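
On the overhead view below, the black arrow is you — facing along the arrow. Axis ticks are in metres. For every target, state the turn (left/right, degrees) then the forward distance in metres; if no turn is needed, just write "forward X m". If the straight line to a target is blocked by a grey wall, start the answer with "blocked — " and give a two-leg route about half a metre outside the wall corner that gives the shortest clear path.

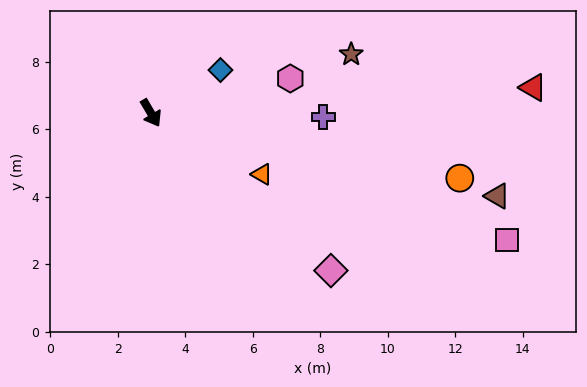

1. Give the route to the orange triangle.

turn left 31°, forward 3.8 m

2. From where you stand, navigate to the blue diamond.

turn left 91°, forward 2.4 m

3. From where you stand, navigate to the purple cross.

turn left 58°, forward 5.1 m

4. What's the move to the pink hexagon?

turn left 73°, forward 4.3 m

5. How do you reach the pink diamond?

turn left 18°, forward 7.1 m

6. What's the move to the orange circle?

turn left 48°, forward 9.3 m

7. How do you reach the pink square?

turn left 40°, forward 11.2 m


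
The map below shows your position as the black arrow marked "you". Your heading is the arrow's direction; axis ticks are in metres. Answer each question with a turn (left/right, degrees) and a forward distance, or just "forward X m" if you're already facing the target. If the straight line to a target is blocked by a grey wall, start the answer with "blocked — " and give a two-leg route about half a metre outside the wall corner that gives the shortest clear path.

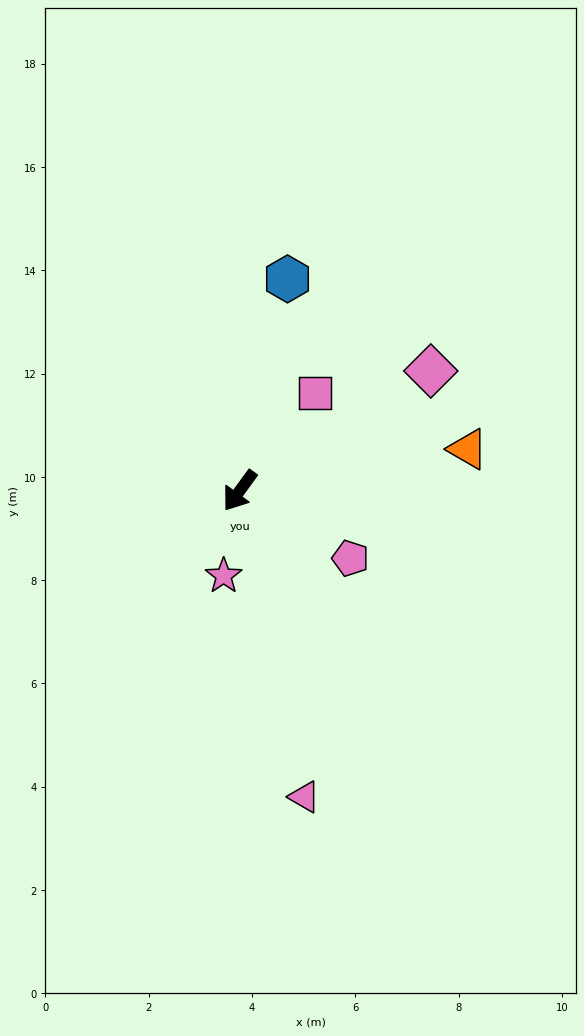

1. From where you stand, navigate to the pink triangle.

turn left 48°, forward 6.1 m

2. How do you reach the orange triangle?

turn left 136°, forward 4.5 m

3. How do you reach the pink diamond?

turn left 158°, forward 4.4 m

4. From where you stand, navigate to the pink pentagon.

turn left 95°, forward 2.5 m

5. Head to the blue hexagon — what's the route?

turn right 157°, forward 4.2 m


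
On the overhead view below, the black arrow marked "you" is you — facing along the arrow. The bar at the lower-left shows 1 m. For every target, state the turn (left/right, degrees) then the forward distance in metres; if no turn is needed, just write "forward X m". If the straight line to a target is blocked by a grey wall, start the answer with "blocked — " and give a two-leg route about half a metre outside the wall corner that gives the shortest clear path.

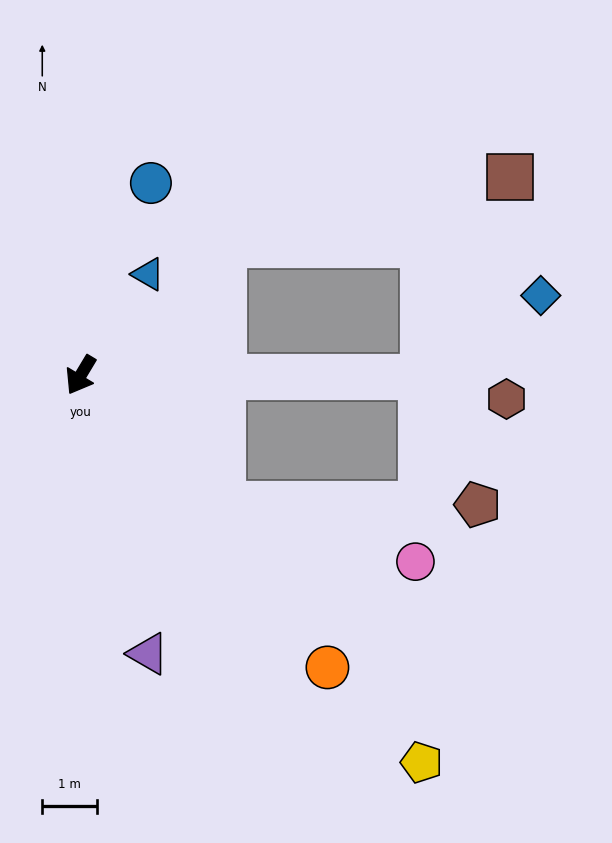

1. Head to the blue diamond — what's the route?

blocked — turn left 121°, forward 6.3 m, then turn left 35°, forward 2.6 m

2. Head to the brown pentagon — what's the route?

blocked — turn left 79°, forward 3.5 m, then turn left 42°, forward 4.7 m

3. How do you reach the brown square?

blocked — turn left 163°, forward 3.5 m, then turn right 29°, forward 5.4 m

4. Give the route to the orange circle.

turn left 71°, forward 7.0 m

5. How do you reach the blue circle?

turn right 169°, forward 3.7 m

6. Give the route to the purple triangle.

turn left 45°, forward 5.2 m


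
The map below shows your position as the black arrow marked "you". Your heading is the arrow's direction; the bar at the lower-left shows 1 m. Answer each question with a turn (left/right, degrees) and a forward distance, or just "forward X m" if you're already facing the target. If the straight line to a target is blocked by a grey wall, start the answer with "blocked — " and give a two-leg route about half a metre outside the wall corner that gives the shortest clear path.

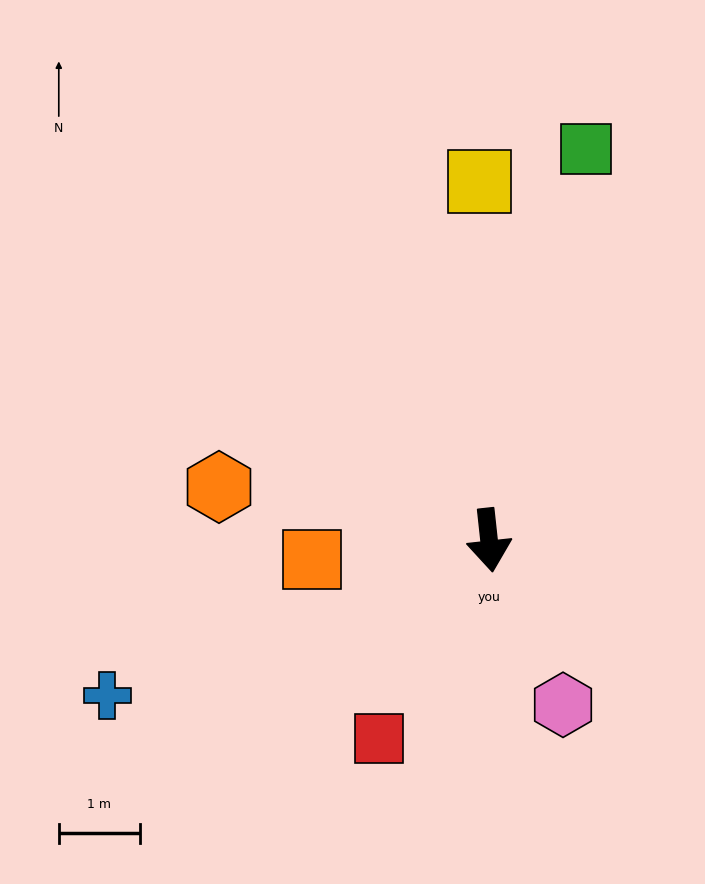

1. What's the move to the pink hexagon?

turn left 18°, forward 2.2 m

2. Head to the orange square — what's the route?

turn right 90°, forward 2.2 m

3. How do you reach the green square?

turn left 160°, forward 5.0 m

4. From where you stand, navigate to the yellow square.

turn left 175°, forward 4.4 m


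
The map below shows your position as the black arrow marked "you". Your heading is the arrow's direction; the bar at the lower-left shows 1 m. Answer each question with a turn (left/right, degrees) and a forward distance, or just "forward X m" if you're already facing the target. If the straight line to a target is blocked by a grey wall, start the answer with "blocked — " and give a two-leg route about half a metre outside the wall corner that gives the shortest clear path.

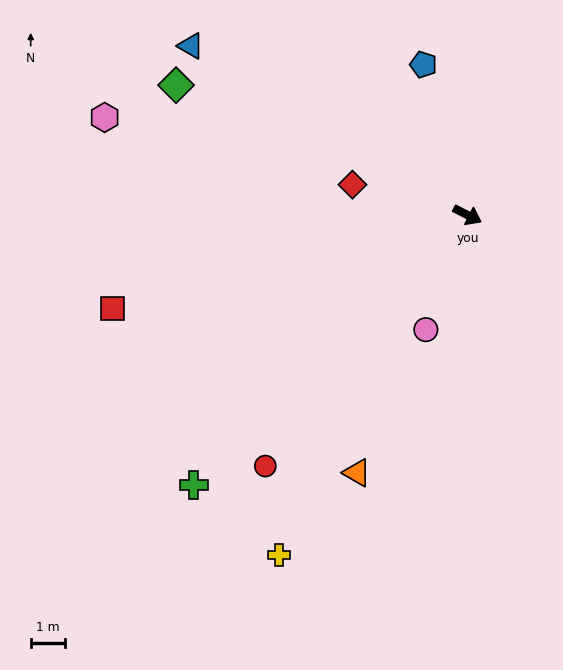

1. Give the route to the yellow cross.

turn right 92°, forward 11.2 m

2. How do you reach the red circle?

turn right 102°, forward 9.3 m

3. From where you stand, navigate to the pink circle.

turn right 83°, forward 3.5 m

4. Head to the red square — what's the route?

turn right 138°, forward 10.6 m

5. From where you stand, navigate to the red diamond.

turn right 168°, forward 3.4 m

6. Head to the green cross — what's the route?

turn right 108°, forward 11.1 m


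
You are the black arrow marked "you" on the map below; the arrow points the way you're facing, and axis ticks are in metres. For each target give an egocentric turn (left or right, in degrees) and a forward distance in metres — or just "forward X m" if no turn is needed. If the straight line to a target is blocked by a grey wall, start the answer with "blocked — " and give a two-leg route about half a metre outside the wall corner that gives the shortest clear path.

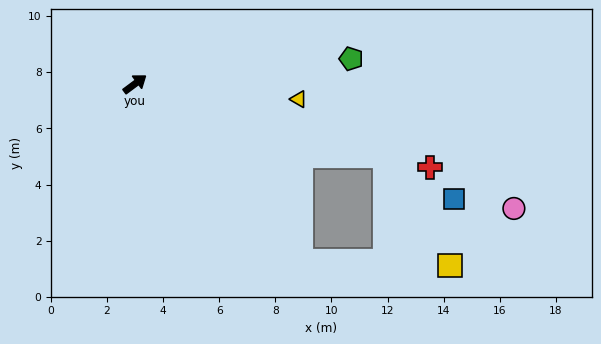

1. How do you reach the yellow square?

blocked — turn right 53°, forward 9.3 m, then turn right 43°, forward 4.5 m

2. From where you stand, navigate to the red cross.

turn right 52°, forward 10.9 m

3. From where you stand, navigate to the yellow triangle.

turn right 42°, forward 5.9 m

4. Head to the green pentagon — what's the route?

turn right 30°, forward 7.8 m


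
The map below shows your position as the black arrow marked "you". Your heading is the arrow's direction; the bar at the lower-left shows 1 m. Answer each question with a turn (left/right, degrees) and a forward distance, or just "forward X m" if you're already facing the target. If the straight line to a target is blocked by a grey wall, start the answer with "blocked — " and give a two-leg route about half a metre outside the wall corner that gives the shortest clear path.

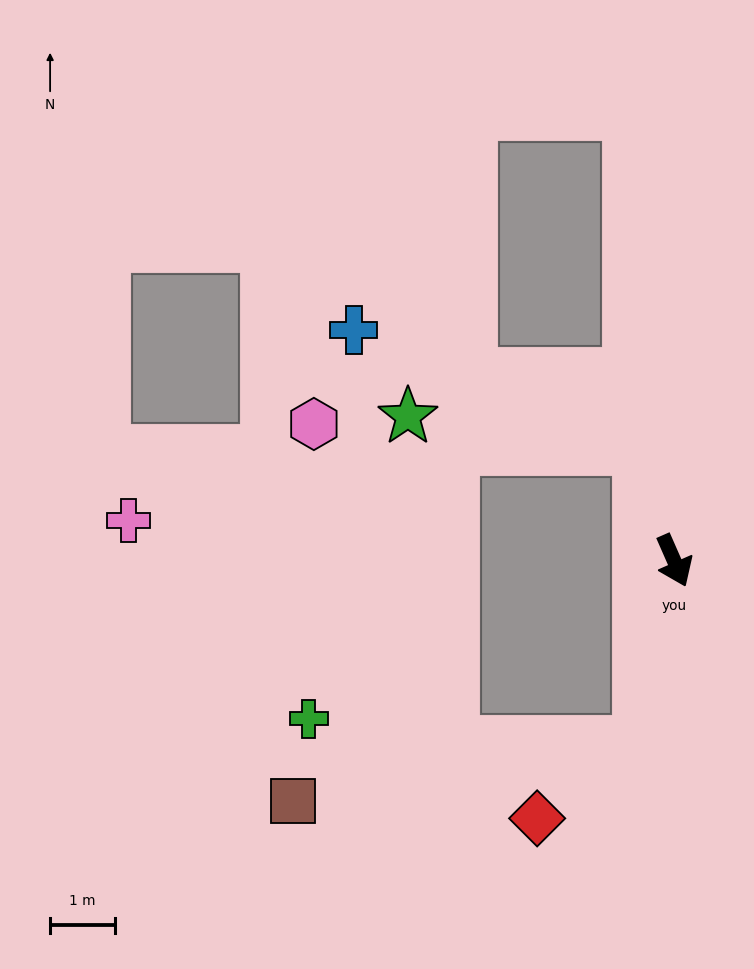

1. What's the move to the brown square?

blocked — turn right 34°, forward 2.8 m, then turn right 70°, forward 5.4 m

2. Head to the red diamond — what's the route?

blocked — turn right 34°, forward 2.8 m, then turn right 44°, forward 2.0 m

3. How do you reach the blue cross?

blocked — turn left 173°, forward 1.8 m, then turn left 51°, forward 4.8 m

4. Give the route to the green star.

blocked — turn left 173°, forward 1.8 m, then turn left 66°, forward 3.6 m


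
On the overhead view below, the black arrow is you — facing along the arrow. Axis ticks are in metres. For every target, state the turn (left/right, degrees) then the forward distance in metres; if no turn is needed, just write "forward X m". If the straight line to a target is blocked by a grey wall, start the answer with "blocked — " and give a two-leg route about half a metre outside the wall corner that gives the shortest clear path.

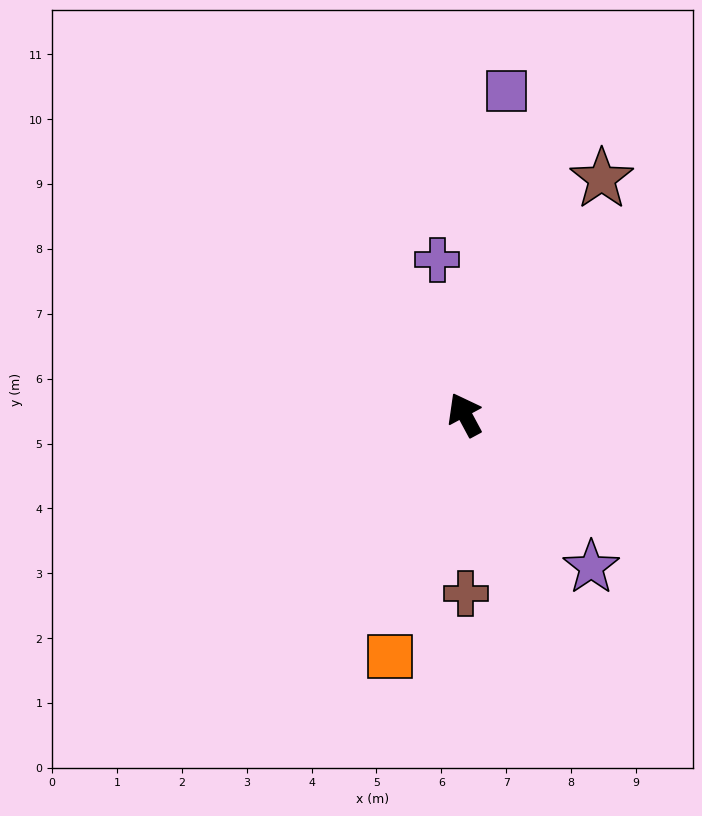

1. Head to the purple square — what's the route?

turn right 36°, forward 5.0 m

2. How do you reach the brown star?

turn right 58°, forward 4.2 m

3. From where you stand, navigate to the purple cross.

turn right 18°, forward 2.4 m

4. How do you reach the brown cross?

turn left 152°, forward 2.8 m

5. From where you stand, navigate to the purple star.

turn right 169°, forward 3.1 m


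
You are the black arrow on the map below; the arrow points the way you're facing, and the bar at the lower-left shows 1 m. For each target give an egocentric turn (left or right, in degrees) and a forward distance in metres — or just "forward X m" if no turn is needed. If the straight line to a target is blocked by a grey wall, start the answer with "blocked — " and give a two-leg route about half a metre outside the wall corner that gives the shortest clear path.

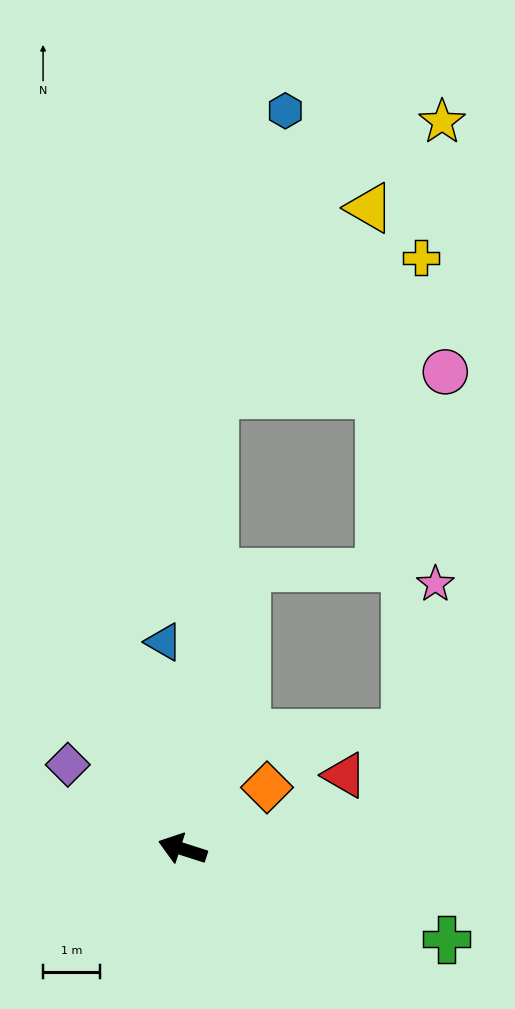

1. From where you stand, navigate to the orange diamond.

turn right 126°, forward 1.8 m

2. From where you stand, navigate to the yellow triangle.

blocked — turn right 76°, forward 8.0 m, then turn right 36°, forward 4.3 m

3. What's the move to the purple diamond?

turn right 19°, forward 2.5 m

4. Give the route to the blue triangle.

turn right 67°, forward 3.6 m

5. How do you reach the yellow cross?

blocked — turn right 76°, forward 8.0 m, then turn right 53°, forward 4.4 m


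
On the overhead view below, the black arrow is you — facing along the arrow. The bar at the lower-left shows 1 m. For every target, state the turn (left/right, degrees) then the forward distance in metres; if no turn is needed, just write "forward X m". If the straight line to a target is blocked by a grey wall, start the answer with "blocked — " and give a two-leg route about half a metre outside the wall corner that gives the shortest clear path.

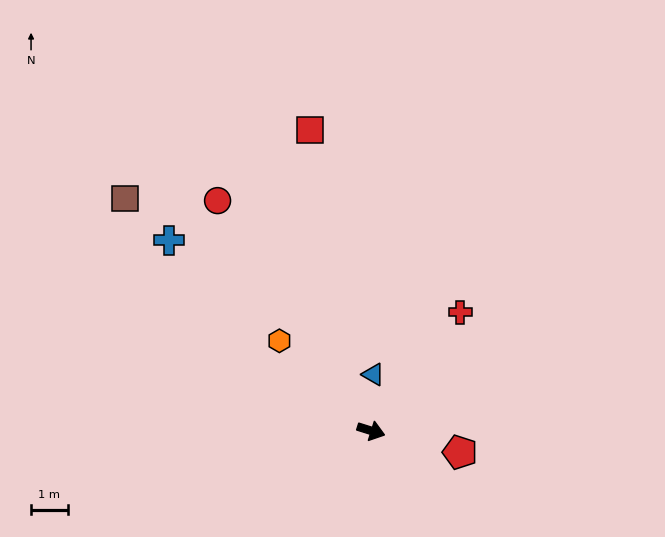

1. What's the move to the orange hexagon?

turn left 153°, forward 3.5 m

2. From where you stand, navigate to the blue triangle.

turn left 105°, forward 1.5 m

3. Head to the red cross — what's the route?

turn left 71°, forward 4.1 m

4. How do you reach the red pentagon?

turn left 4°, forward 2.5 m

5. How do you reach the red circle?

turn left 141°, forward 7.6 m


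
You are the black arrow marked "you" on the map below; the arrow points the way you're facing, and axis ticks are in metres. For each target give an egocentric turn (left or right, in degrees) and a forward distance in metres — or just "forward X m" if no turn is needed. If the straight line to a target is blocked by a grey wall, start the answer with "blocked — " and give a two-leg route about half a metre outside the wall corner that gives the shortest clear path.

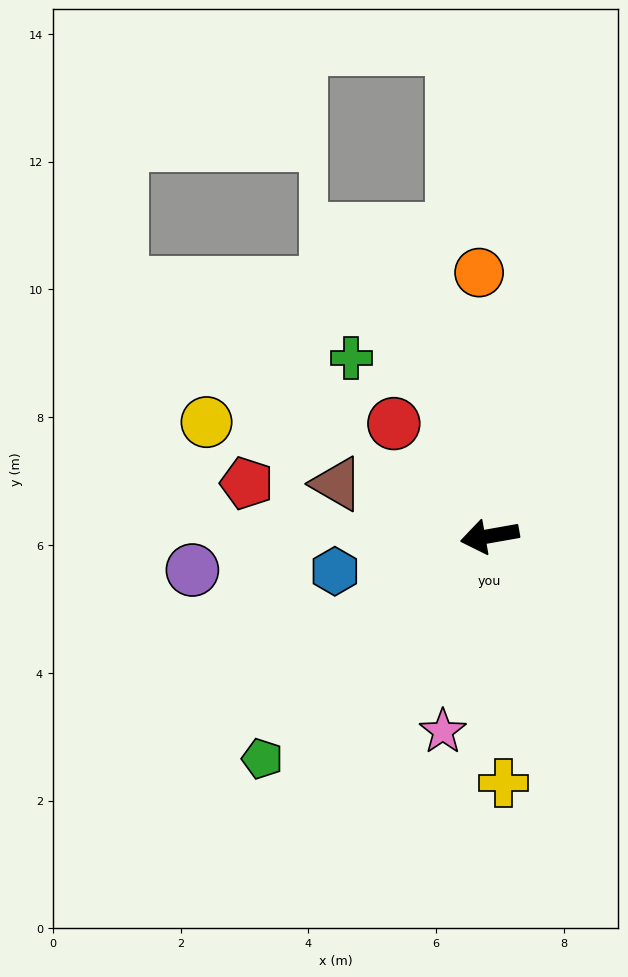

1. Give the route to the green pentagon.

turn left 34°, forward 5.0 m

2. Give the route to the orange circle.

turn right 98°, forward 4.1 m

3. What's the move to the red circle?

turn right 60°, forward 2.3 m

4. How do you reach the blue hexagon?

turn left 3°, forward 2.5 m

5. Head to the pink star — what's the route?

turn left 66°, forward 3.1 m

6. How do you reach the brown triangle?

turn right 29°, forward 2.5 m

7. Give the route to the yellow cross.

turn left 83°, forward 3.9 m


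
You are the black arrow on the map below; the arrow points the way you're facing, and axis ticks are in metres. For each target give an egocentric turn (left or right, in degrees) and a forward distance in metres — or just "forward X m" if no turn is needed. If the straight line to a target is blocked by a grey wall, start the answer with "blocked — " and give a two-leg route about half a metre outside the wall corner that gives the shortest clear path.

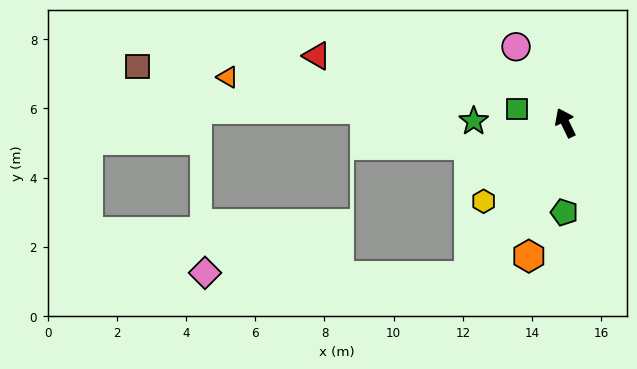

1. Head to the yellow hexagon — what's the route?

turn left 108°, forward 3.3 m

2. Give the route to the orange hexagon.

turn left 139°, forward 4.0 m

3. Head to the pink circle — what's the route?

turn left 7°, forward 2.6 m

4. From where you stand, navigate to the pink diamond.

blocked — turn left 122°, forward 5.2 m, then turn right 58°, forward 7.6 m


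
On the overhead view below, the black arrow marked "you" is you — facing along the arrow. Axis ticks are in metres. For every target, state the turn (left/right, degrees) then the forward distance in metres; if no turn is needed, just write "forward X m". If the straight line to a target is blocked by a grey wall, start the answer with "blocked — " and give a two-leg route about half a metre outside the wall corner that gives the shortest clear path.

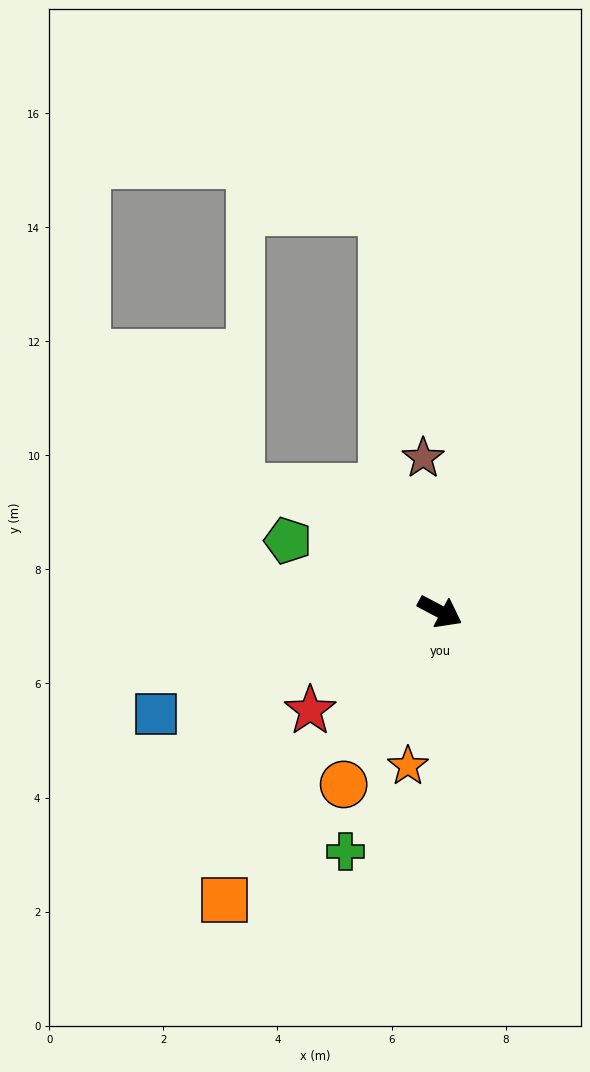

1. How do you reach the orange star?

turn right 74°, forward 2.8 m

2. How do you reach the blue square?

turn right 132°, forward 5.3 m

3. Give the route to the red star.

turn right 115°, forward 2.9 m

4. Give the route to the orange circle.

turn right 91°, forward 3.5 m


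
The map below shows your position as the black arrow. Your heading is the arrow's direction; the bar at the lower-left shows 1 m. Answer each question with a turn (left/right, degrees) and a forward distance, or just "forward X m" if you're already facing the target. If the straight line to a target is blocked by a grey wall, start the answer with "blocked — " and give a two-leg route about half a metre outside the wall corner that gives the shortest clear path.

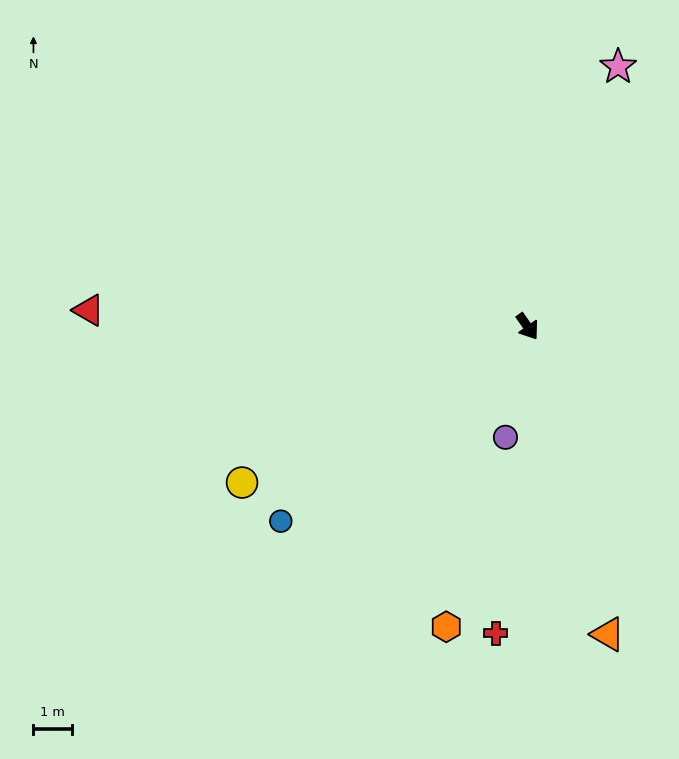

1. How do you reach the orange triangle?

turn right 20°, forward 8.2 m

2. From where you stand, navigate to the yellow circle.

turn right 96°, forward 8.4 m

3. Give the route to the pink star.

turn left 126°, forward 7.1 m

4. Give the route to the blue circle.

turn right 87°, forward 8.1 m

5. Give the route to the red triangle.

turn right 127°, forward 11.4 m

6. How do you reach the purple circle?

turn right 46°, forward 2.9 m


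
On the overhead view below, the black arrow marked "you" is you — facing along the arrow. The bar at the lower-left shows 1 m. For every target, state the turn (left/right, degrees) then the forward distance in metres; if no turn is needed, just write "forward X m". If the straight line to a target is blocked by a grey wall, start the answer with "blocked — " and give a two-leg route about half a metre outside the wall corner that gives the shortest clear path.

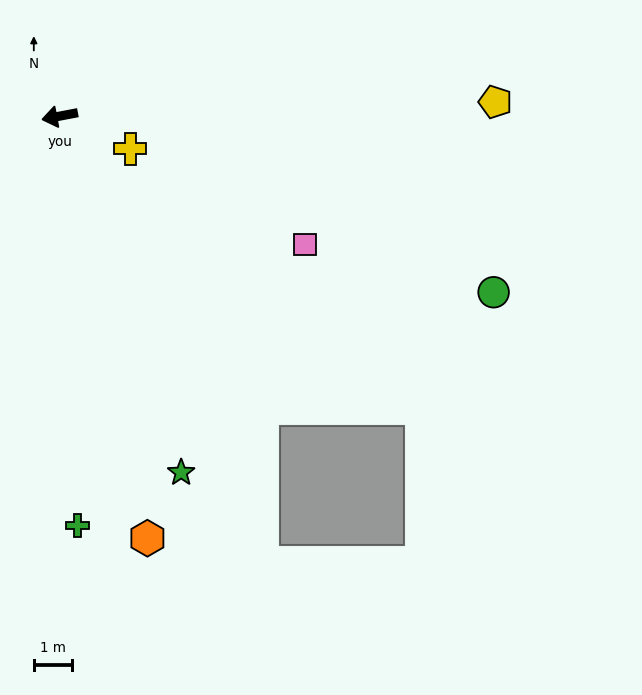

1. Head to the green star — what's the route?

turn left 98°, forward 9.8 m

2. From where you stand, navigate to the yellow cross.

turn left 144°, forward 2.0 m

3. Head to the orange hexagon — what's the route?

turn left 91°, forward 11.3 m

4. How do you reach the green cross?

turn left 82°, forward 10.7 m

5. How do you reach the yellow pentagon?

turn left 171°, forward 11.4 m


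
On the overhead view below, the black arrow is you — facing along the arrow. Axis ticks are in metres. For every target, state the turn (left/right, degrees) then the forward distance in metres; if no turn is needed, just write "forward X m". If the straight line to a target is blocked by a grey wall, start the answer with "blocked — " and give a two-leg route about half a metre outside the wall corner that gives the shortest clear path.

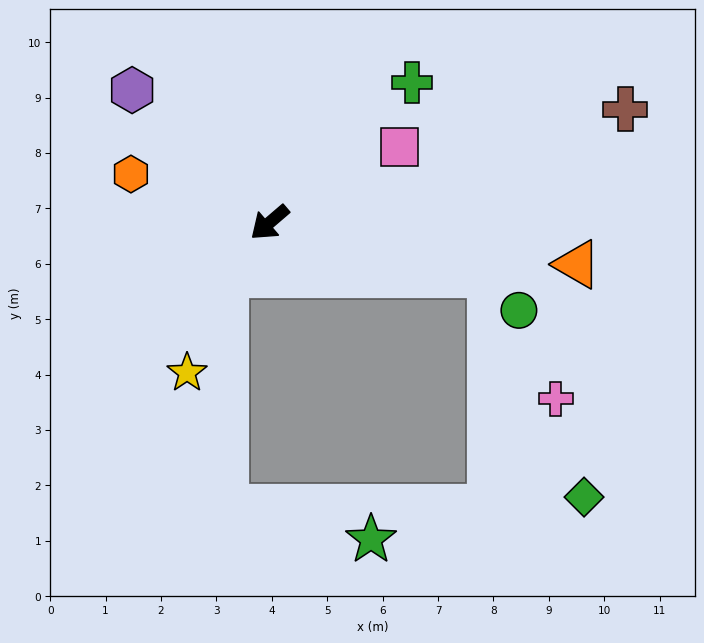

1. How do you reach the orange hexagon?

turn right 60°, forward 2.7 m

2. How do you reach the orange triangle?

turn left 132°, forward 5.6 m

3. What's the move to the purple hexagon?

turn right 85°, forward 3.4 m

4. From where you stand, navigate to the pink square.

turn left 170°, forward 2.7 m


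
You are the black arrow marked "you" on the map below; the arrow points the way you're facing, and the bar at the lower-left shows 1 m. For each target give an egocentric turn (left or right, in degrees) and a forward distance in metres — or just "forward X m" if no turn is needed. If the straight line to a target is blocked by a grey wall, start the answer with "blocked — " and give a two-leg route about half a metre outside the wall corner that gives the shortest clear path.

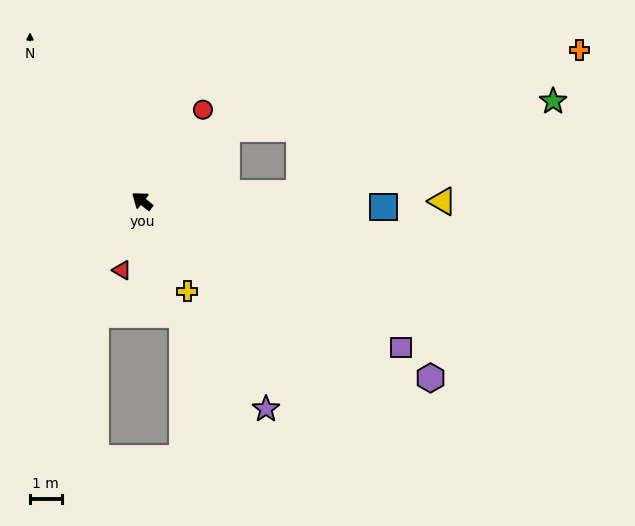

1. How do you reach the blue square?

turn right 143°, forward 7.6 m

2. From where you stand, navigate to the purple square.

turn right 171°, forward 9.4 m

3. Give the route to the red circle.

turn right 85°, forward 3.5 m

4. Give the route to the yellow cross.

turn left 155°, forward 3.2 m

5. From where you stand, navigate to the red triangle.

turn left 112°, forward 2.3 m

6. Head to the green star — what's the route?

blocked — turn right 139°, forward 5.0 m, then turn left 17°, forward 8.6 m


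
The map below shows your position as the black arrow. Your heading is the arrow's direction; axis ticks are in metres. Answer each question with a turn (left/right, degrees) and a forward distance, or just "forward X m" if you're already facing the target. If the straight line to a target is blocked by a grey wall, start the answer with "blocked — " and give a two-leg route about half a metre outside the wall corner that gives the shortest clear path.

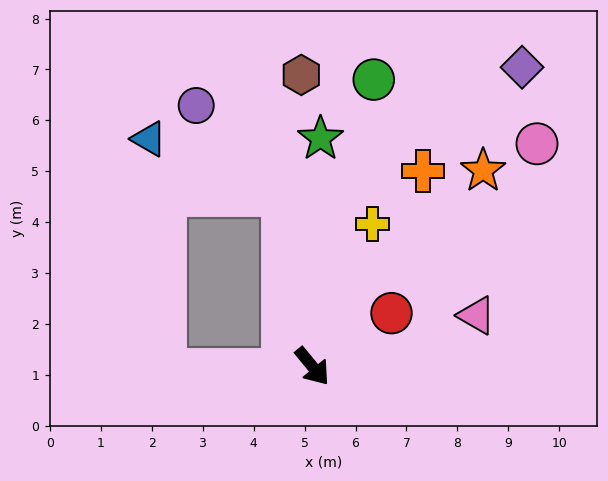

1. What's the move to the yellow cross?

turn left 118°, forward 3.0 m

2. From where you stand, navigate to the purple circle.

blocked — turn left 150°, forward 3.4 m, then turn left 35°, forward 2.4 m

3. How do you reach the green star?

turn left 139°, forward 4.5 m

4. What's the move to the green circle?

turn left 128°, forward 5.8 m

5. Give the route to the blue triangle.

blocked — turn left 150°, forward 3.4 m, then turn left 58°, forward 2.8 m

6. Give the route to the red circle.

turn left 84°, forward 1.9 m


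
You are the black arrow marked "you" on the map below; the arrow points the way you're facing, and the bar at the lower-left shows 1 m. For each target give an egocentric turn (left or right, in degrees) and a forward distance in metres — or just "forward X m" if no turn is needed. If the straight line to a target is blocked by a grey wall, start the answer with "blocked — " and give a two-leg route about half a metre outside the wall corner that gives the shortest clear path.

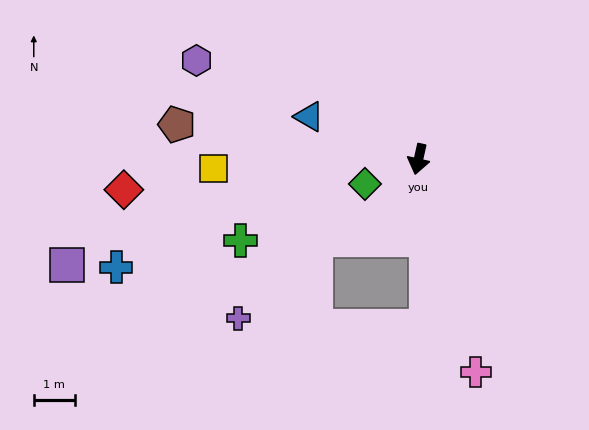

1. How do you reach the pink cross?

turn left 28°, forward 5.4 m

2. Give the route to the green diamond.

turn right 53°, forward 1.4 m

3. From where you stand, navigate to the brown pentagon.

turn right 86°, forward 6.0 m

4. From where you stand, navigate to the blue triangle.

turn right 99°, forward 2.9 m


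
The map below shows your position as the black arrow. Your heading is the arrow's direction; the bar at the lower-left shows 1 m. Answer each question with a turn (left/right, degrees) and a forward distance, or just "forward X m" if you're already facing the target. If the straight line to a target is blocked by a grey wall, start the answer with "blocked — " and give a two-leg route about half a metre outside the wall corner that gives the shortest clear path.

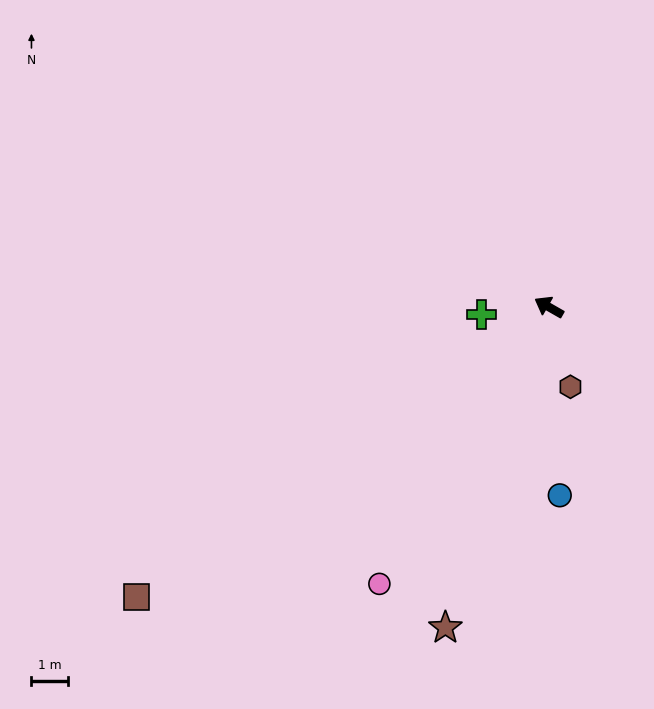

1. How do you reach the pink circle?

turn left 88°, forward 9.0 m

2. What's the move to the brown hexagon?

turn left 135°, forward 2.3 m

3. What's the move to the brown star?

turn left 102°, forward 9.3 m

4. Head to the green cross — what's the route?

turn left 36°, forward 1.9 m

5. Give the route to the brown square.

turn left 65°, forward 14.0 m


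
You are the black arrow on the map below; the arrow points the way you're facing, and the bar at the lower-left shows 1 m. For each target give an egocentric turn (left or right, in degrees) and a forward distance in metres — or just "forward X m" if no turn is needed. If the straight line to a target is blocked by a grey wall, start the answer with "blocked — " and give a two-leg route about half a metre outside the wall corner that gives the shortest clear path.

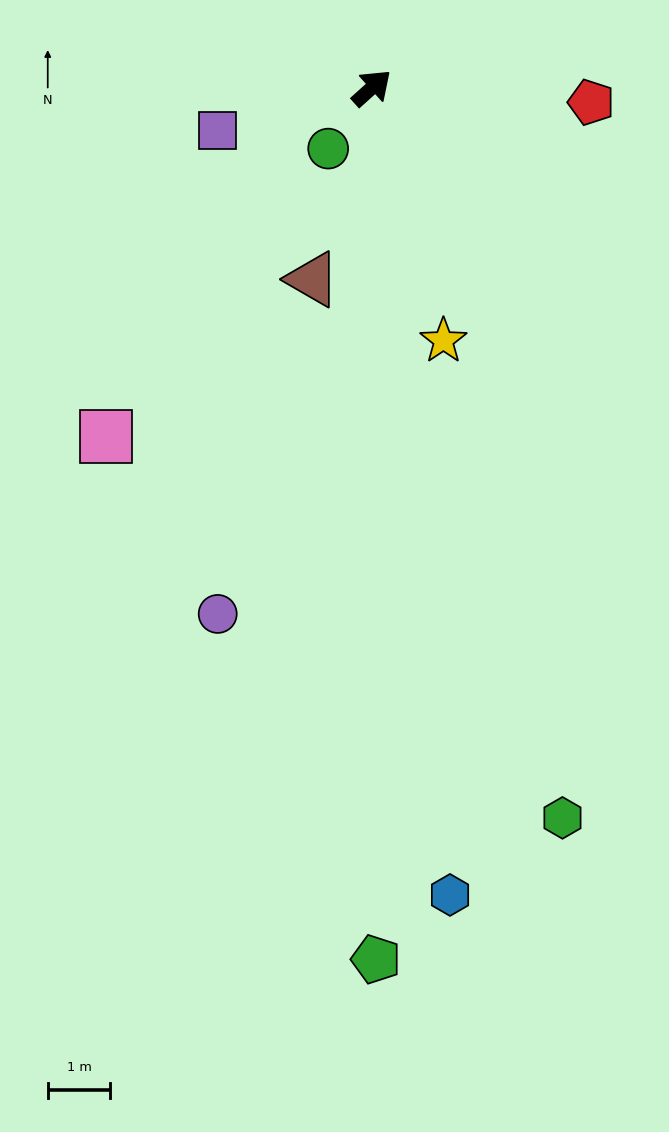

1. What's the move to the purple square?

turn left 154°, forward 2.6 m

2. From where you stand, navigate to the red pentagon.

turn right 46°, forward 3.5 m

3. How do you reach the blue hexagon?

turn right 126°, forward 13.0 m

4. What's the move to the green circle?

turn right 168°, forward 1.2 m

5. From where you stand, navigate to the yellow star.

turn right 116°, forward 4.2 m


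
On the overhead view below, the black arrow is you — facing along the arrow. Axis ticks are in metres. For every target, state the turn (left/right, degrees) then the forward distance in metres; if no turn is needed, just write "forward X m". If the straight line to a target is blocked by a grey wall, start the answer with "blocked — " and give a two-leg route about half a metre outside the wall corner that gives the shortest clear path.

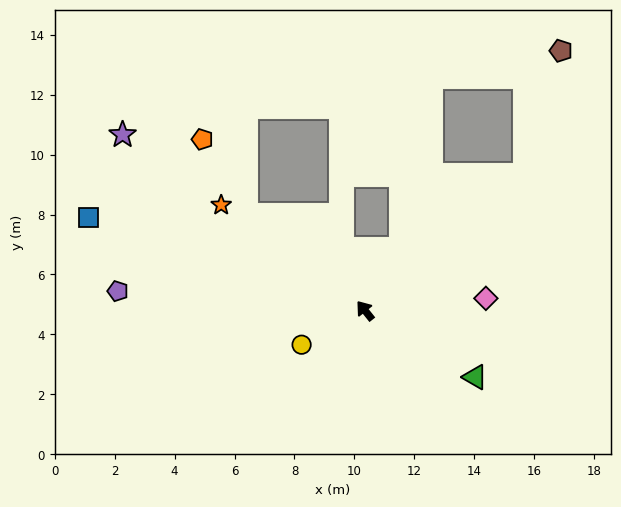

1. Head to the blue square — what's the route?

turn left 33°, forward 9.7 m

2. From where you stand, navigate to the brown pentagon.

blocked — turn right 89°, forward 7.0 m, then turn left 35°, forward 4.3 m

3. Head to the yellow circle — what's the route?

turn left 80°, forward 2.4 m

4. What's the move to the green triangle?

turn right 160°, forward 4.3 m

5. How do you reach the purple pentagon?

turn left 47°, forward 8.3 m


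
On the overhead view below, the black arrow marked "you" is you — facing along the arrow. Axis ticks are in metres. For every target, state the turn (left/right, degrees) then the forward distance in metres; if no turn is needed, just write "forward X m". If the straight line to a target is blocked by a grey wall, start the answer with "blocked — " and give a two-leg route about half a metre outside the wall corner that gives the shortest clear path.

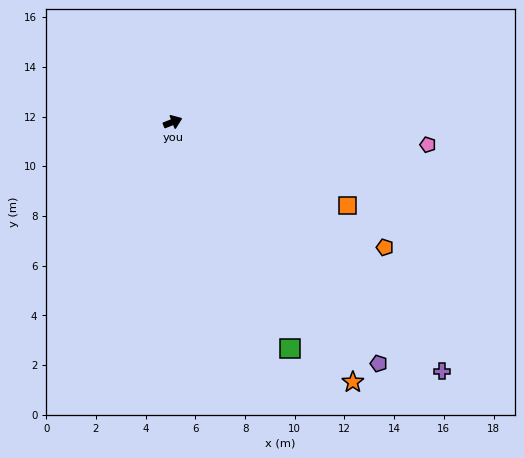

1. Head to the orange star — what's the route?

turn right 77°, forward 12.7 m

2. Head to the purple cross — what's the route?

turn right 64°, forward 14.8 m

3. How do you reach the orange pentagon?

turn right 52°, forward 9.9 m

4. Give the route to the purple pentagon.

turn right 71°, forward 12.8 m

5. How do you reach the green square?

turn right 84°, forward 10.3 m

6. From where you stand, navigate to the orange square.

turn right 47°, forward 7.8 m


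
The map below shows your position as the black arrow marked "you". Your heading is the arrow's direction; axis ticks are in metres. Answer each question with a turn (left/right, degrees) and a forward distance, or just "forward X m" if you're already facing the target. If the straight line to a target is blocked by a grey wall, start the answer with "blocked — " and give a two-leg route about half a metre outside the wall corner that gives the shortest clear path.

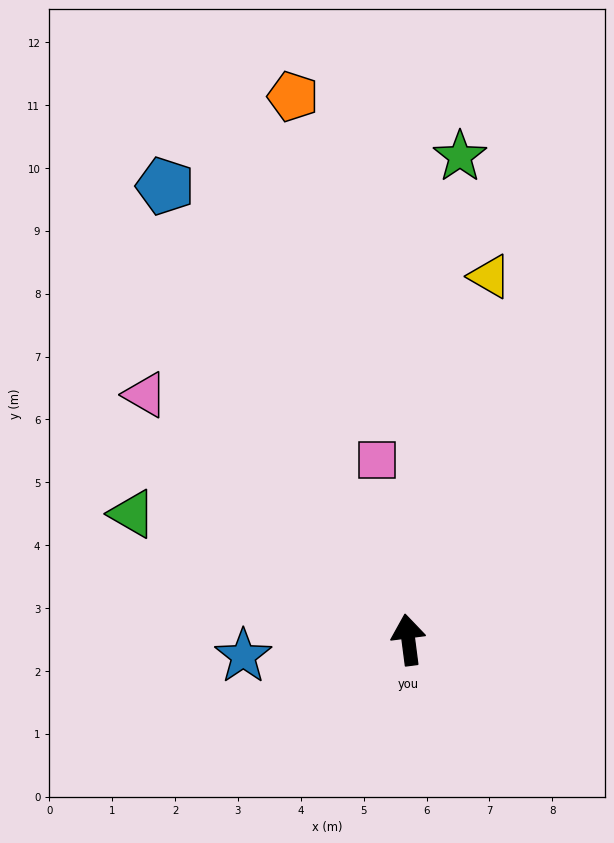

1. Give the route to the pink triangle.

turn left 40°, forward 5.7 m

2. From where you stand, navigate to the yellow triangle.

turn right 20°, forward 5.9 m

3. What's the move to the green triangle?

turn left 58°, forward 4.8 m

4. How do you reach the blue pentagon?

turn left 21°, forward 8.2 m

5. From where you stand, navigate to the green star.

turn right 13°, forward 7.7 m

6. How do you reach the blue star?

turn left 88°, forward 2.6 m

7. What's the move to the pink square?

turn left 2°, forward 2.9 m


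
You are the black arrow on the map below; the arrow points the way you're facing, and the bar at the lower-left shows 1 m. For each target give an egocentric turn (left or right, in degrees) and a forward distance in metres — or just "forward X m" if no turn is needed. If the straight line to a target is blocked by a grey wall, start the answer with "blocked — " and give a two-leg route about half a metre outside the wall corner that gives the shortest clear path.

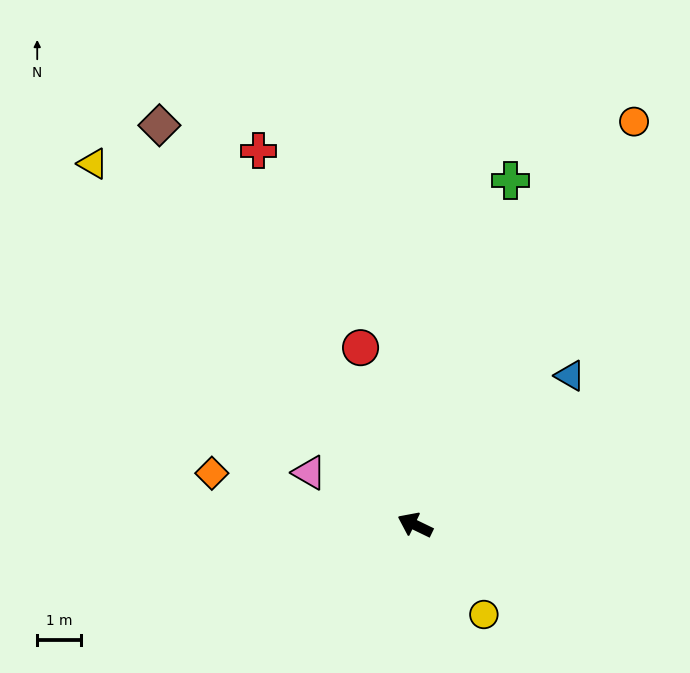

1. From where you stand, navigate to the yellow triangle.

turn right 22°, forward 11.0 m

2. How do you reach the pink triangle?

forward 2.7 m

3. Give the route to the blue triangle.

turn right 110°, forward 4.9 m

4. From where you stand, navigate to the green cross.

turn right 80°, forward 8.1 m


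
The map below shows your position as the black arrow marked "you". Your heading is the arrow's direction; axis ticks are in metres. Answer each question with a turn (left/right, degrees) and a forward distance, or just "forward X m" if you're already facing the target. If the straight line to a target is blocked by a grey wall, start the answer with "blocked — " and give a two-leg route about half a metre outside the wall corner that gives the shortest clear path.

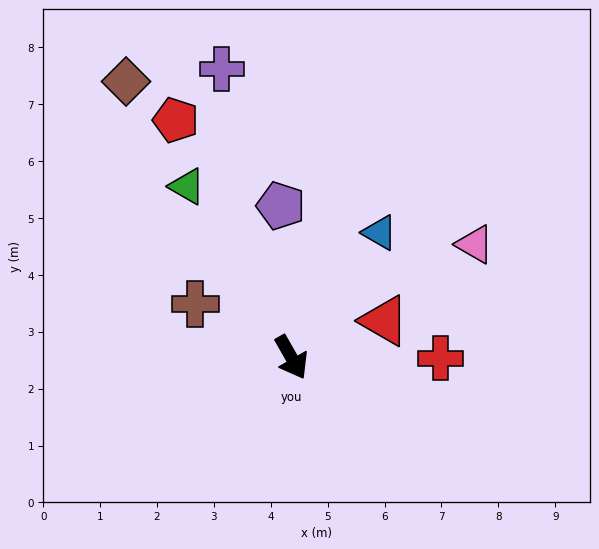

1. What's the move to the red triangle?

turn left 82°, forward 1.8 m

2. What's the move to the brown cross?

turn right 149°, forward 1.9 m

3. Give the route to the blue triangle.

turn left 115°, forward 2.7 m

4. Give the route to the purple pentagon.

turn left 154°, forward 2.7 m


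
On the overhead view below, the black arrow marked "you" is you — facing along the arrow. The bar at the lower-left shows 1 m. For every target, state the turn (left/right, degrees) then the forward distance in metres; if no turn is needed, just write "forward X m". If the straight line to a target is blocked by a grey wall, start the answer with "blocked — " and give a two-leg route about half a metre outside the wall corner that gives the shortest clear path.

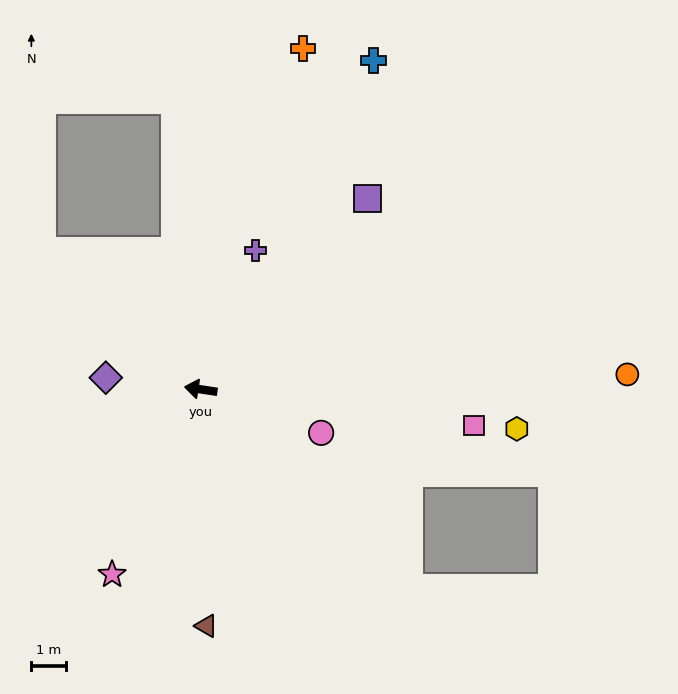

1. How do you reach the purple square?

turn right 123°, forward 7.3 m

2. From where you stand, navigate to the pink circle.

turn left 169°, forward 3.7 m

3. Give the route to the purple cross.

turn right 103°, forward 4.3 m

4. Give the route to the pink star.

turn left 73°, forward 5.9 m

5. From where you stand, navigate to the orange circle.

turn right 169°, forward 12.2 m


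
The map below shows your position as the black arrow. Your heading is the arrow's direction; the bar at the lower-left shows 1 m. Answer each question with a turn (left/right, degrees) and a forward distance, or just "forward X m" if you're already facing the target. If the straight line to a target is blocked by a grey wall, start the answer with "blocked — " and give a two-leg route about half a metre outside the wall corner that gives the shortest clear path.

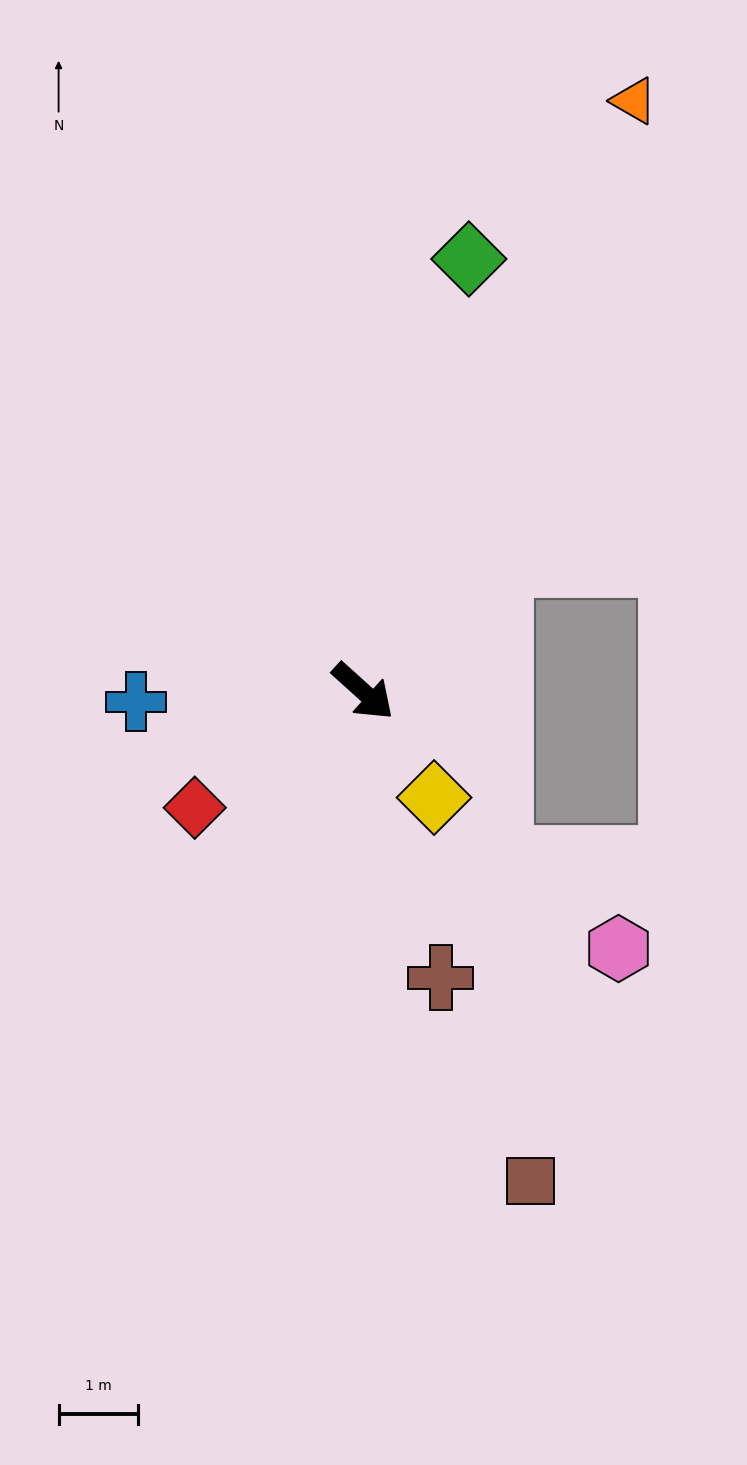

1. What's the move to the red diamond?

turn right 103°, forward 2.6 m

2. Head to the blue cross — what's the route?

turn right 135°, forward 2.9 m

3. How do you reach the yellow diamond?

turn right 14°, forward 1.6 m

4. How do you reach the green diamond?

turn left 118°, forward 5.6 m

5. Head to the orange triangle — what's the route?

turn left 107°, forward 8.2 m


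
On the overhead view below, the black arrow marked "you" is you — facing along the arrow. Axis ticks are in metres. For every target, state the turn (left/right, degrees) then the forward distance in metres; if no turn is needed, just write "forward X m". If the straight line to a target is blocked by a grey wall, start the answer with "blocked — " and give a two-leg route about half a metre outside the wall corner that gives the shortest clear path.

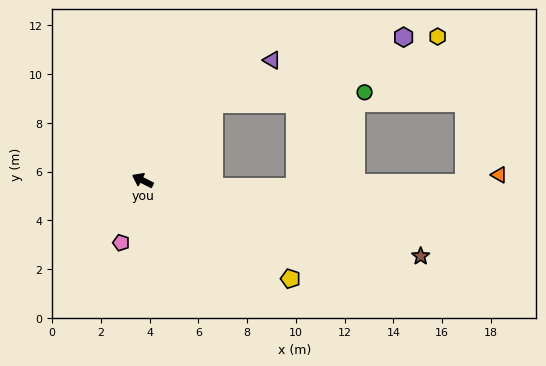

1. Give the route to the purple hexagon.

blocked — turn right 106°, forward 4.3 m, then turn right 28°, forward 8.3 m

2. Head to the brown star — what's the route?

turn right 168°, forward 11.8 m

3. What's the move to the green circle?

blocked — turn right 106°, forward 4.3 m, then turn right 43°, forward 6.2 m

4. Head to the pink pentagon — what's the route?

turn left 98°, forward 2.7 m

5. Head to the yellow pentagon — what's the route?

turn left 173°, forward 7.3 m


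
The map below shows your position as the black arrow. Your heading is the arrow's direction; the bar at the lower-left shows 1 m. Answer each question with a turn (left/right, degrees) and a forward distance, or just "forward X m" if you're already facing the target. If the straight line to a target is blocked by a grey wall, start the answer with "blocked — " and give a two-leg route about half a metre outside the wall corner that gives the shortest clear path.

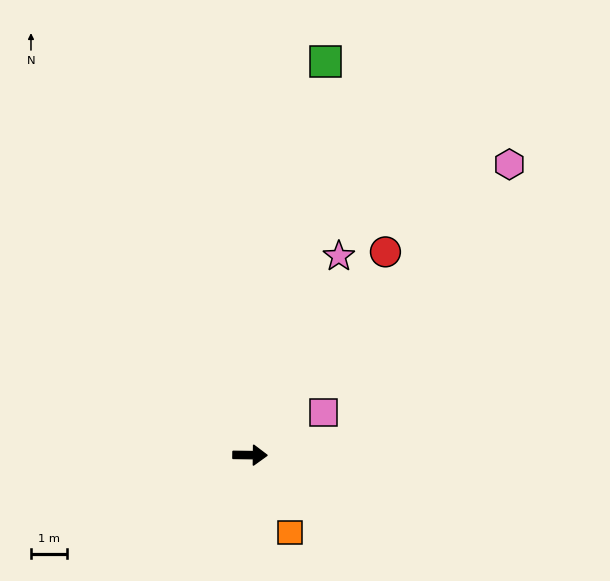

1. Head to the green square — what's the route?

turn left 80°, forward 11.0 m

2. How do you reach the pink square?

turn left 31°, forward 2.3 m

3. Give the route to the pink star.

turn left 67°, forward 6.0 m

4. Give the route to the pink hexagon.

turn left 49°, forward 10.7 m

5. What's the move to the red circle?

turn left 57°, forward 6.7 m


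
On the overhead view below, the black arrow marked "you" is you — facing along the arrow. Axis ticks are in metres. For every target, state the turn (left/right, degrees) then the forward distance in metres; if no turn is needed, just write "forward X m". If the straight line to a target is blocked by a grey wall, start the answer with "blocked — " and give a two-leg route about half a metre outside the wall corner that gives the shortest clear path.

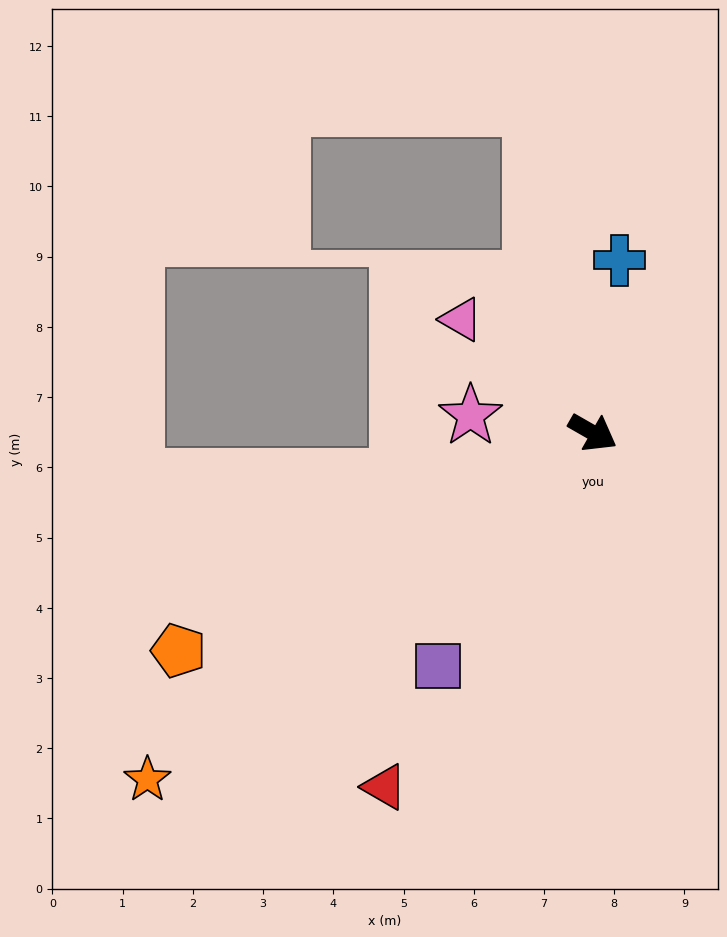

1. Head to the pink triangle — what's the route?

turn left 169°, forward 2.5 m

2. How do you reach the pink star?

turn right 158°, forward 1.8 m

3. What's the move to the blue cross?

turn left 111°, forward 2.5 m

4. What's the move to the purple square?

turn right 94°, forward 4.0 m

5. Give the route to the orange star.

turn right 112°, forward 8.0 m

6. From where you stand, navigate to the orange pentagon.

turn right 122°, forward 6.7 m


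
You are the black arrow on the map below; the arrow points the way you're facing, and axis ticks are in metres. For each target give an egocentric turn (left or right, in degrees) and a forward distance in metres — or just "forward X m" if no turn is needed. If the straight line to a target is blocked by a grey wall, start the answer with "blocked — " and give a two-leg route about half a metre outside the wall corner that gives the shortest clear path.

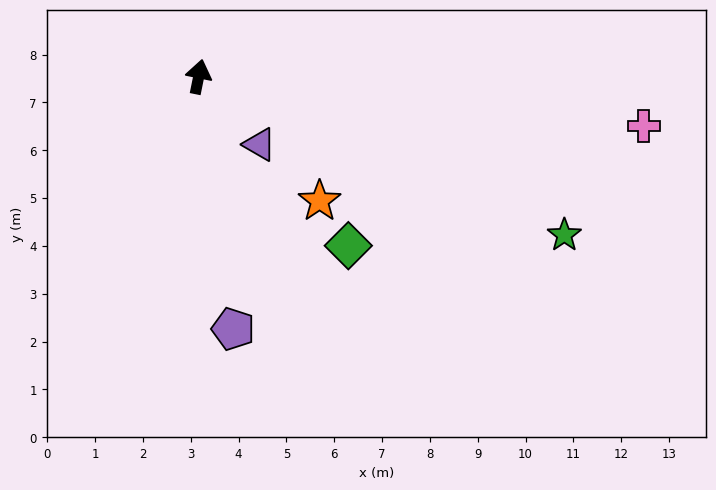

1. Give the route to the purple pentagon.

turn right 161°, forward 5.3 m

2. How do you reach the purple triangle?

turn right 127°, forward 1.9 m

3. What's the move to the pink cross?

turn right 85°, forward 9.4 m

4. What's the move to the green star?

turn right 102°, forward 8.3 m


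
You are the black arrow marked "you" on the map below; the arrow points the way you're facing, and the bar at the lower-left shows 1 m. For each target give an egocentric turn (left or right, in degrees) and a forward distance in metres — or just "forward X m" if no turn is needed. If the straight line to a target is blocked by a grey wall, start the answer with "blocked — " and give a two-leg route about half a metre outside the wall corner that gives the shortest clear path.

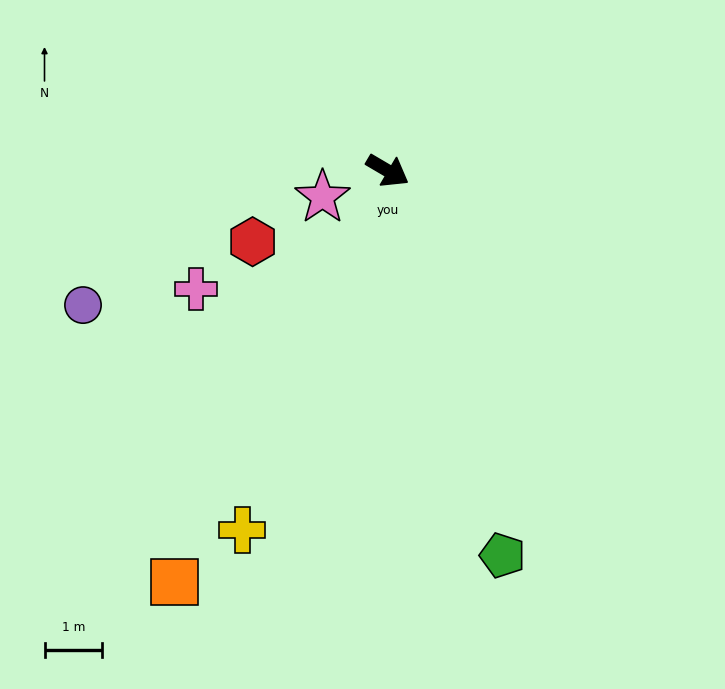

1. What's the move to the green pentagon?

turn right 43°, forward 6.9 m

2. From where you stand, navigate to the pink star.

turn right 128°, forward 1.2 m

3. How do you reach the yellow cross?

turn right 82°, forward 6.7 m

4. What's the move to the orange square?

turn right 87°, forward 8.0 m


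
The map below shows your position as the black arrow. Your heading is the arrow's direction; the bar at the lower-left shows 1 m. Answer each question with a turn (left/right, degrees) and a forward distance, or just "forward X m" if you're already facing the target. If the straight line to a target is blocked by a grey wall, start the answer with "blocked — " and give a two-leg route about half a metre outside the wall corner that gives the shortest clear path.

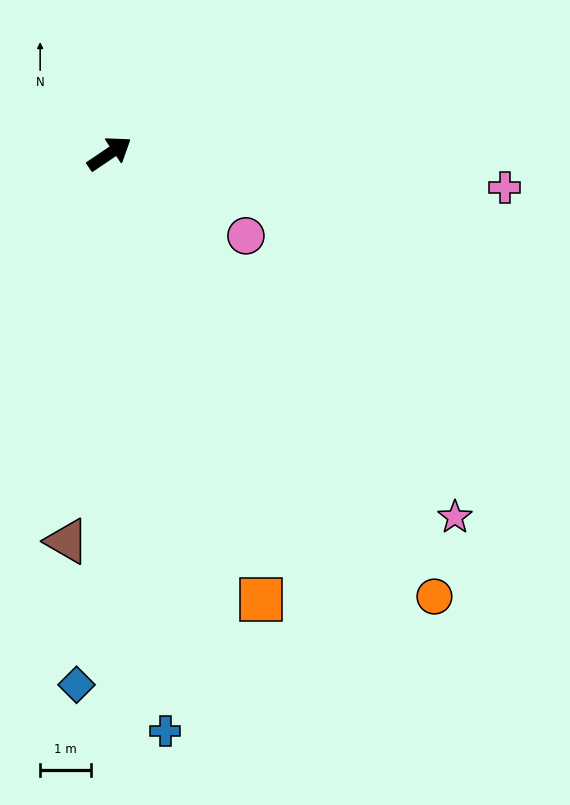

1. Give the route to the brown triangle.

turn right 130°, forward 7.6 m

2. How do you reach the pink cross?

turn right 39°, forward 7.7 m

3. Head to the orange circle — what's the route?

turn right 88°, forward 10.7 m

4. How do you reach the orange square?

turn right 105°, forward 9.2 m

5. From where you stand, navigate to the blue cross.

turn right 119°, forward 11.3 m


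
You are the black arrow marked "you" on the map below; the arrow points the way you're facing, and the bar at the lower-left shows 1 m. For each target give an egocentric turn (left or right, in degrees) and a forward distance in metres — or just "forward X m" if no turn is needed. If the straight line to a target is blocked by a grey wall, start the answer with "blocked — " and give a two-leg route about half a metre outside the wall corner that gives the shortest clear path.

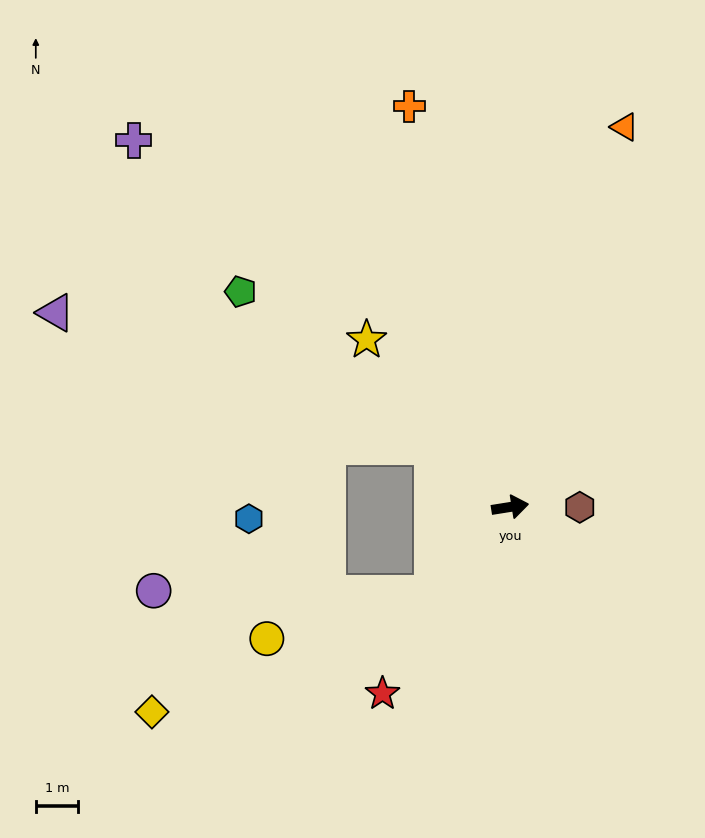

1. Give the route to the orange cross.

turn left 95°, forward 9.7 m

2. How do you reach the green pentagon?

turn left 132°, forward 8.1 m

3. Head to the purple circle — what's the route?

blocked — turn right 141°, forward 2.7 m, then turn right 48°, forward 6.5 m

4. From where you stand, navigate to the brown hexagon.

turn right 9°, forward 1.6 m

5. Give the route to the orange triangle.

turn left 64°, forward 9.3 m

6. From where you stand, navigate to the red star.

turn right 133°, forward 5.3 m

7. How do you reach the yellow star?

turn left 122°, forward 5.2 m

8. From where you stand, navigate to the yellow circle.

blocked — turn right 141°, forward 2.7 m, then turn right 33°, forward 4.0 m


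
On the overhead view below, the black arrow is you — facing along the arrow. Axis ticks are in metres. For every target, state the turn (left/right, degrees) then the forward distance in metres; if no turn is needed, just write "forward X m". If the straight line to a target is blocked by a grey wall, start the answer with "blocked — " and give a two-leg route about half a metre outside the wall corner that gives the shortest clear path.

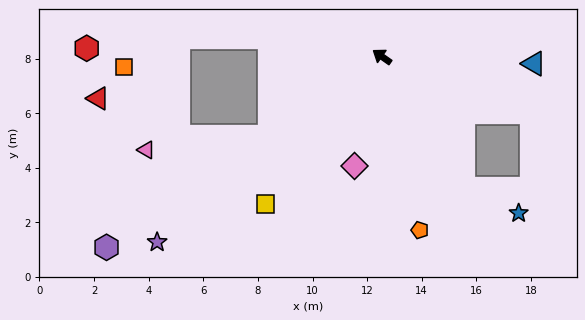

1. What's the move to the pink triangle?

blocked — turn left 70°, forward 5.0 m, then turn right 28°, forward 4.6 m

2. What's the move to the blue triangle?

turn right 148°, forward 5.6 m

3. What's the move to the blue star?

blocked — turn left 157°, forward 5.7 m, then turn left 34°, forward 2.2 m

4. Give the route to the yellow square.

turn left 87°, forward 6.9 m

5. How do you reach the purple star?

turn left 75°, forward 10.7 m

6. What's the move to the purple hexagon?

turn left 70°, forward 12.3 m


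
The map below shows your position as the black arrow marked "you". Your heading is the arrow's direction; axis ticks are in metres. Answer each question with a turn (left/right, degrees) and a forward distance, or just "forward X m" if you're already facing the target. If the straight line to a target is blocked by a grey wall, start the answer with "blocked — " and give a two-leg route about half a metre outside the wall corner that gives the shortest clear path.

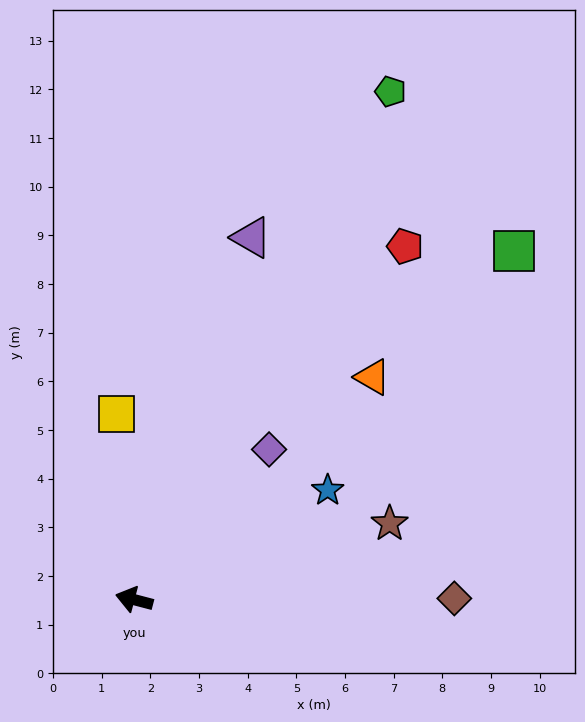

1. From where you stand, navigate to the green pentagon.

turn right 102°, forward 11.7 m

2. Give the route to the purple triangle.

turn right 93°, forward 7.8 m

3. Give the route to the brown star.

turn right 149°, forward 5.5 m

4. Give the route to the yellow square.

turn right 70°, forward 3.8 m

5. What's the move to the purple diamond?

turn right 117°, forward 4.1 m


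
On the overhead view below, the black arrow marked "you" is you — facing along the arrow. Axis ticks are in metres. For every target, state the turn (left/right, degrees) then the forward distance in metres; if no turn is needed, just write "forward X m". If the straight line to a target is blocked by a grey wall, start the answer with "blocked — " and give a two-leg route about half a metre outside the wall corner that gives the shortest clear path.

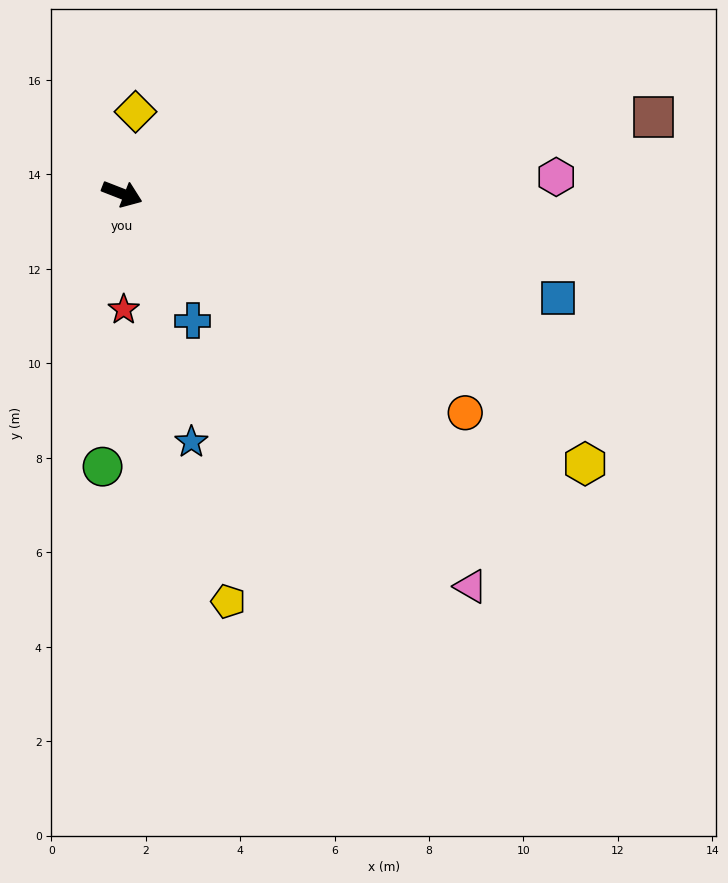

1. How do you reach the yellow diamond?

turn left 102°, forward 1.8 m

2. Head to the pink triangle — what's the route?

turn right 27°, forward 11.1 m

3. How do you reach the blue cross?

turn right 40°, forward 3.1 m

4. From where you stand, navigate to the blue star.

turn right 53°, forward 5.5 m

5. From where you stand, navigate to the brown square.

turn left 30°, forward 11.4 m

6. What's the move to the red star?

turn right 68°, forward 2.5 m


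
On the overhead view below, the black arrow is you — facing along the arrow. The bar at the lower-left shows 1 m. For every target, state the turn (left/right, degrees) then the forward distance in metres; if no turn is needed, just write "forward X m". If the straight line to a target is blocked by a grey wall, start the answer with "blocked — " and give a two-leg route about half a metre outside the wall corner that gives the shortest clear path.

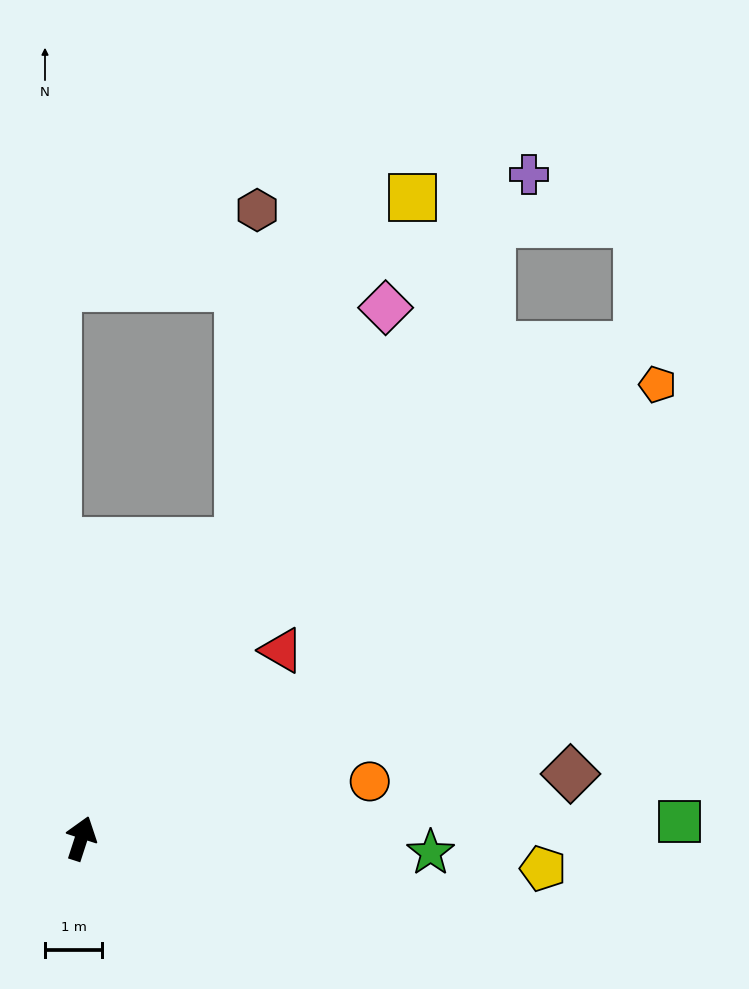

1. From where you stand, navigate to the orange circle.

turn right 61°, forward 5.1 m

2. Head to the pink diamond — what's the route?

turn right 12°, forward 10.7 m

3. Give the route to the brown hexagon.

blocked — turn right 10°, forward 5.9 m, then turn left 25°, forward 5.8 m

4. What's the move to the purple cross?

turn right 16°, forward 14.0 m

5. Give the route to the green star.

turn right 74°, forward 6.1 m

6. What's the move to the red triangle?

turn right 29°, forward 4.8 m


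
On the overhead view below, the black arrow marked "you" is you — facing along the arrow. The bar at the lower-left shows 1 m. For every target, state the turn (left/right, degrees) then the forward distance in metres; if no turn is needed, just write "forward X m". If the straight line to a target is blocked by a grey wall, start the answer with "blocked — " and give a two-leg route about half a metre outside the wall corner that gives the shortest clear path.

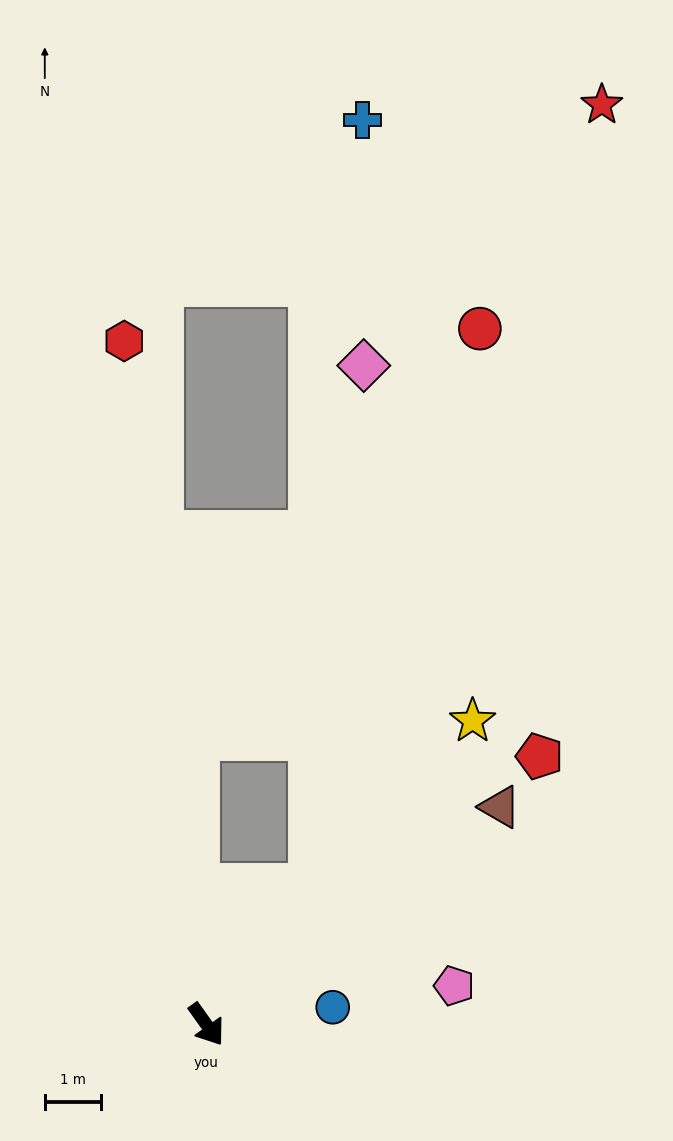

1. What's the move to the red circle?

blocked — turn left 107°, forward 3.1 m, then turn left 21°, forward 10.3 m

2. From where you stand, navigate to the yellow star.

turn left 103°, forward 7.1 m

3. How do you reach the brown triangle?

turn left 91°, forward 6.5 m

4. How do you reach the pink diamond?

blocked — turn left 107°, forward 3.1 m, then turn left 32°, forward 9.3 m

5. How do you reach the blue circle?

turn left 62°, forward 2.3 m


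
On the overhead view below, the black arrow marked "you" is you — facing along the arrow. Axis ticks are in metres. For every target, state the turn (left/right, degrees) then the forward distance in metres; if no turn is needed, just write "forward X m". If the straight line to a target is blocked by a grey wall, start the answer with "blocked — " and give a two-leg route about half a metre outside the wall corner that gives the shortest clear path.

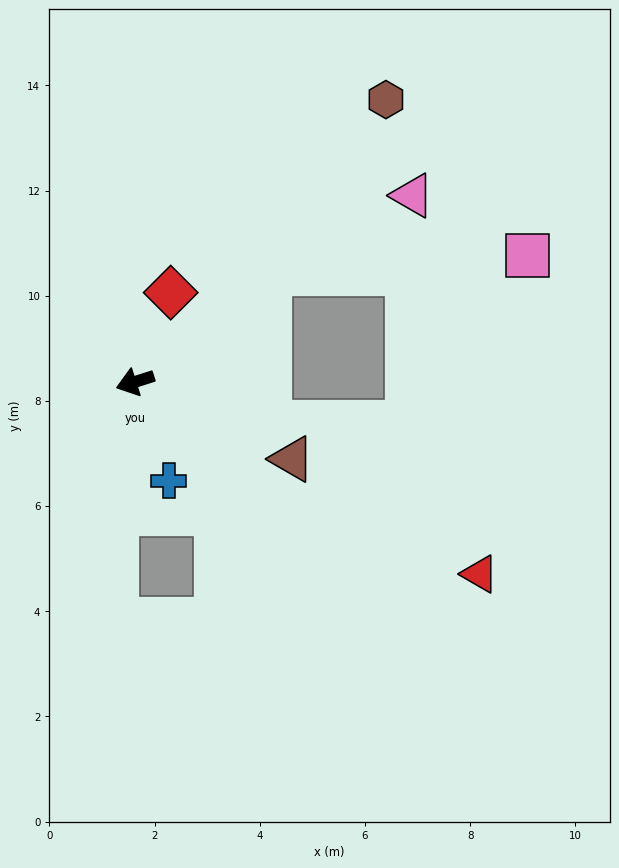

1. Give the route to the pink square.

blocked — turn right 159°, forward 3.3 m, then turn right 35°, forward 4.9 m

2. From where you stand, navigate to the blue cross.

turn left 91°, forward 2.0 m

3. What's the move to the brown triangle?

turn left 136°, forward 3.3 m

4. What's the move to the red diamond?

turn right 129°, forward 1.8 m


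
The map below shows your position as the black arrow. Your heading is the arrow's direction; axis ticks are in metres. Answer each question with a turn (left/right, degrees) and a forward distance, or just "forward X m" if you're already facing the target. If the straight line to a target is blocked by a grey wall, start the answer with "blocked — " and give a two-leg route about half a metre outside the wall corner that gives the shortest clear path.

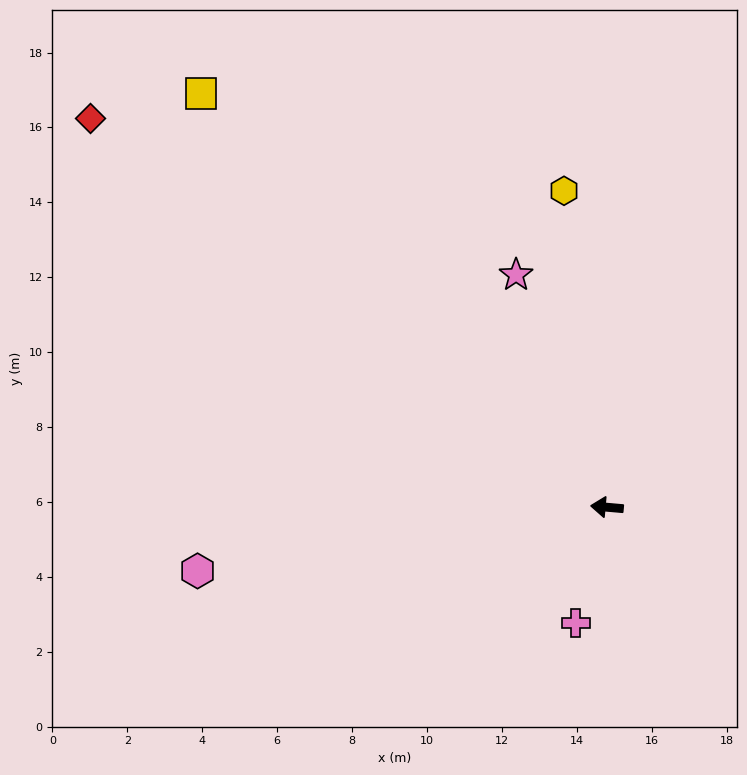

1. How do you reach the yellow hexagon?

turn right 77°, forward 8.5 m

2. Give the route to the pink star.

turn right 64°, forward 6.7 m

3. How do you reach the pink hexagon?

turn left 14°, forward 11.1 m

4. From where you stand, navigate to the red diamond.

turn right 32°, forward 17.3 m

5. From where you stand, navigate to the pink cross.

turn left 80°, forward 3.2 m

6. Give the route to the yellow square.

turn right 41°, forward 15.5 m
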